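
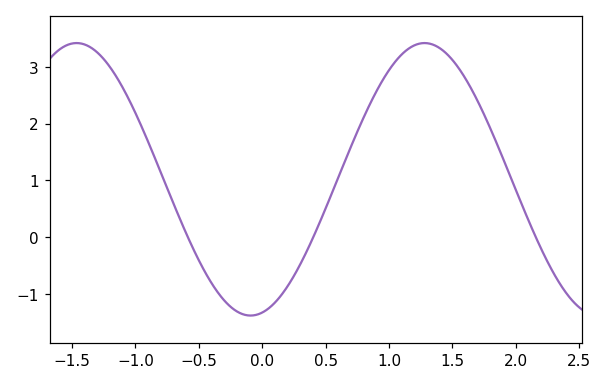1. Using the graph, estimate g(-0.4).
-0.8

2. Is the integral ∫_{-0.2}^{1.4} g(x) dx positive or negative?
positive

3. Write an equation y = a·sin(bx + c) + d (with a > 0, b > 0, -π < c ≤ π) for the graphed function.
y = 2.4sin(2.3x - 1.4) + 1.02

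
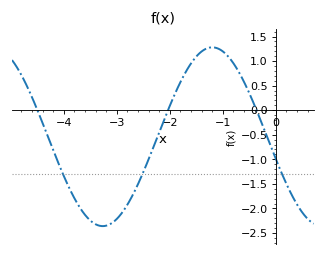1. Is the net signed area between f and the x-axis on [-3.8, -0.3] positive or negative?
negative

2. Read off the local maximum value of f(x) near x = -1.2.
1.28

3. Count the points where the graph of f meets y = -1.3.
3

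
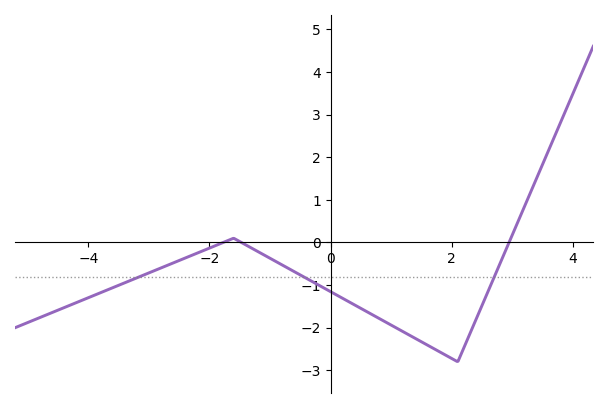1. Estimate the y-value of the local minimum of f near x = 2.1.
-2.8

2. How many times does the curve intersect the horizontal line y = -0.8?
3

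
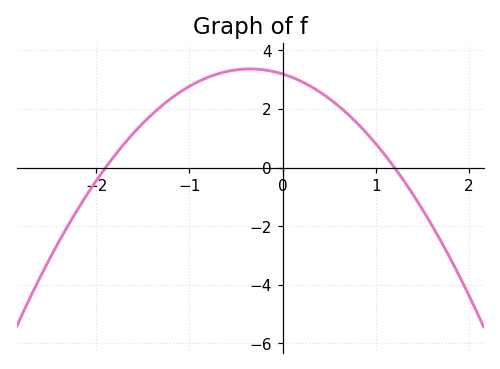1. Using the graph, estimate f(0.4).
2.58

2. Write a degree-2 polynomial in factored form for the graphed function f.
y = -1.4(x + 1.9)(x - 1.2)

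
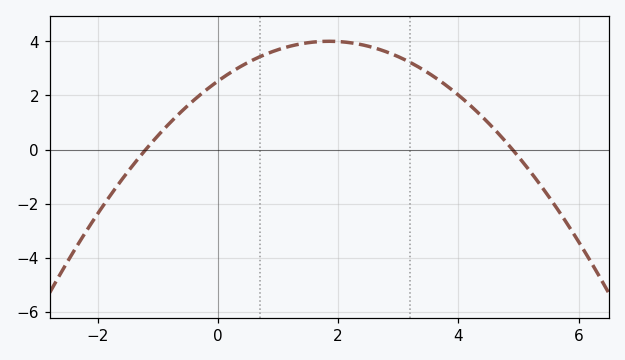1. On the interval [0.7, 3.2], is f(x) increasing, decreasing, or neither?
neither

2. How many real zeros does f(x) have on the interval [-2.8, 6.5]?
2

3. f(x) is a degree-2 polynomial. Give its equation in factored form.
y = -0.43(x + 1.2)(x - 4.9)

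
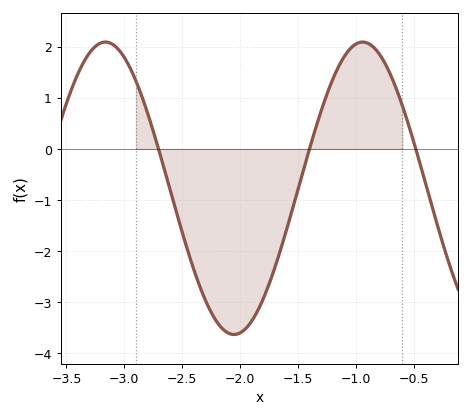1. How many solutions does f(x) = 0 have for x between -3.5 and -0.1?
3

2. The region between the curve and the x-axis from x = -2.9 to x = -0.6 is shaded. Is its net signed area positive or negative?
negative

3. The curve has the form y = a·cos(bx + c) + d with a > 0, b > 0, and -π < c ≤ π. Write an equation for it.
y = 2.86cos(2.83x + 2.67) - 0.77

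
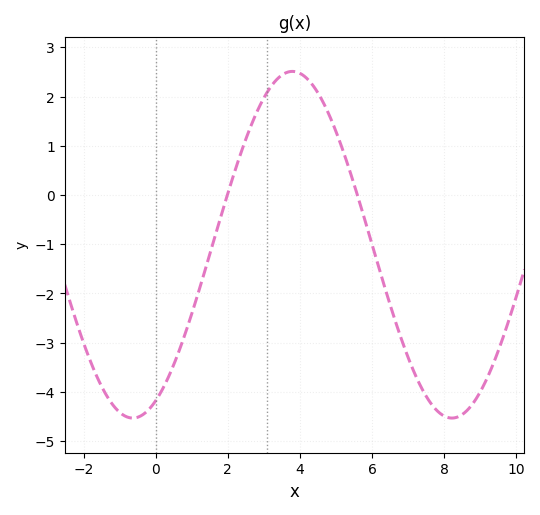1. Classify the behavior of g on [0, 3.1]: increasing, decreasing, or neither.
increasing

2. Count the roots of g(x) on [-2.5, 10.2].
2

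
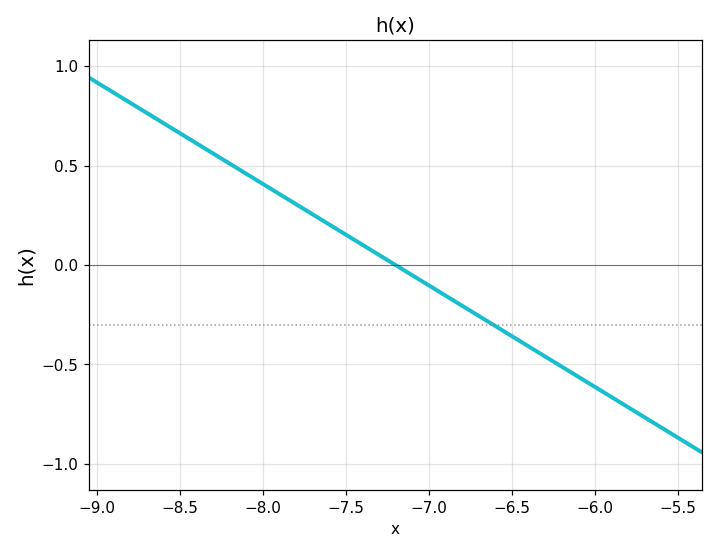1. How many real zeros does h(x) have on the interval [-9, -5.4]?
1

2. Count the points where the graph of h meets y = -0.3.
1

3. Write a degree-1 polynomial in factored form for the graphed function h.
y = -0.51(x + 7.2)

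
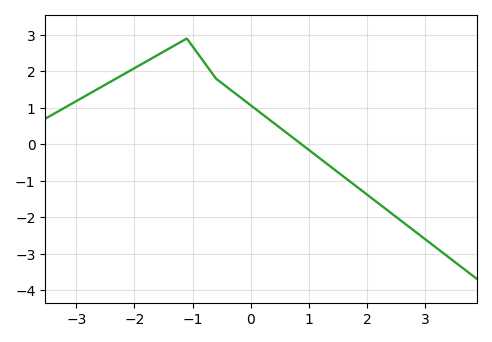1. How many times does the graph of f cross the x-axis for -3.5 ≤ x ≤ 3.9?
1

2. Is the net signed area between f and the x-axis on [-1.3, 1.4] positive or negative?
positive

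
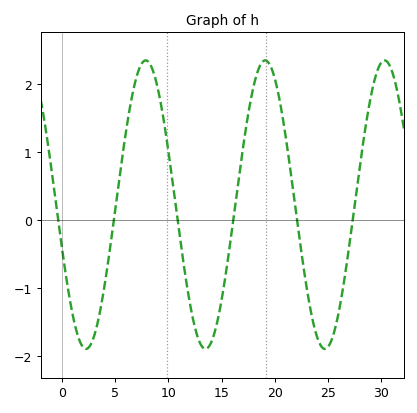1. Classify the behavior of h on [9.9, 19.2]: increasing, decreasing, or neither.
neither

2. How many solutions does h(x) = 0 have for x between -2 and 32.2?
6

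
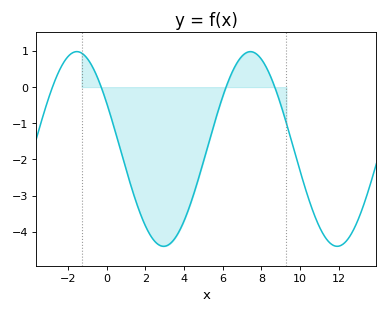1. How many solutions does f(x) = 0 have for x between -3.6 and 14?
4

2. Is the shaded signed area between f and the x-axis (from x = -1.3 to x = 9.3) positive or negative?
negative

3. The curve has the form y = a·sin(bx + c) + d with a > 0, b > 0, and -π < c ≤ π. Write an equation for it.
y = 2.69sin(0.7x + 2.65) - 1.71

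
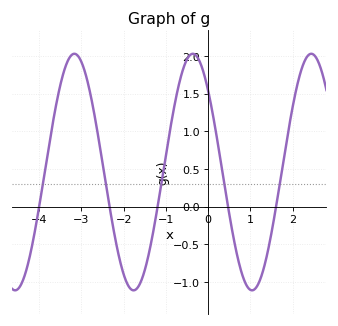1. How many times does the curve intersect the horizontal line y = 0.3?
5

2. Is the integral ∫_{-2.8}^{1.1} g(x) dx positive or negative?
positive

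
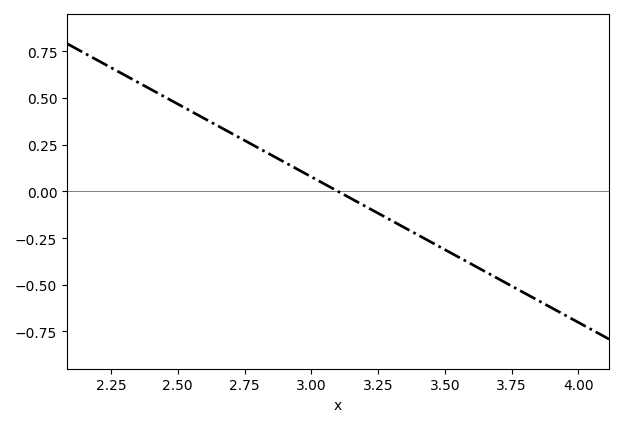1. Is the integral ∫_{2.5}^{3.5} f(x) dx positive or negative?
positive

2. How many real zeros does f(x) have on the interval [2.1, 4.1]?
1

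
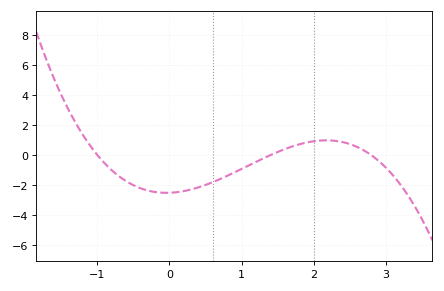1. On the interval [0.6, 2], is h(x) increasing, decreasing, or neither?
increasing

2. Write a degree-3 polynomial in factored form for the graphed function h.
y = -0.64(x + 1)(x - 1.4)(x - 2.8)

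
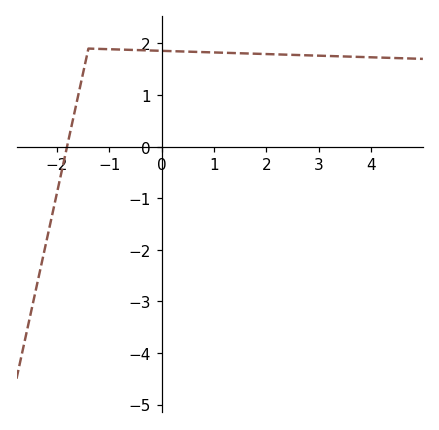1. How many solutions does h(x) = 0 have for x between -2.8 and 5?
1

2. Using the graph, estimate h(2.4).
1.8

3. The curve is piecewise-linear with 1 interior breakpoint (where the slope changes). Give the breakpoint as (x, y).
(-1.4, 1.9)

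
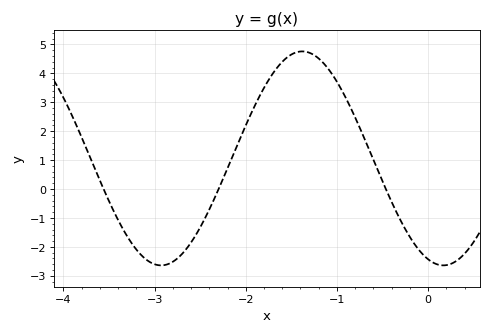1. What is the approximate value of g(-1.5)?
4.65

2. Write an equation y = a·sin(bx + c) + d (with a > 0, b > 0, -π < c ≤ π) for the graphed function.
y = 3.7sin(2.03x - 1.91) + 1.06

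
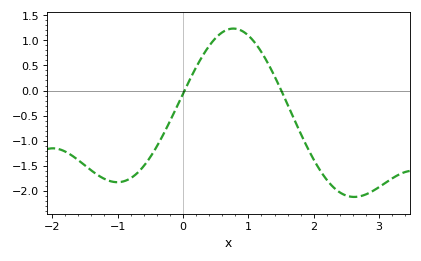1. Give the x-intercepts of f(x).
0, 1.5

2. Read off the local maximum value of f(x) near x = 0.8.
1.25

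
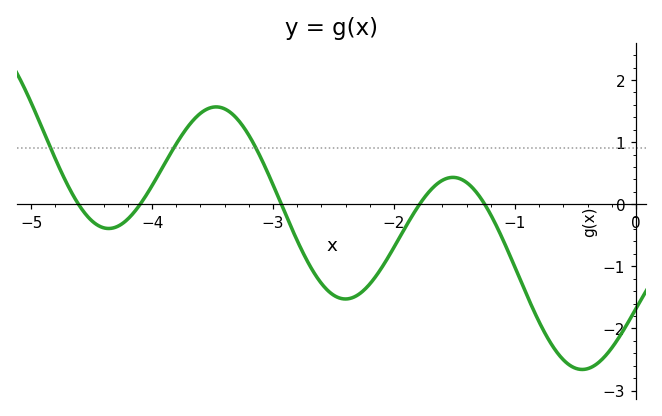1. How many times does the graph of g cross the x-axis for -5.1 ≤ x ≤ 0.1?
5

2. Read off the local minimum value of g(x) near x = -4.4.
-0.391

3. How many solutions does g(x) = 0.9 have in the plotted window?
3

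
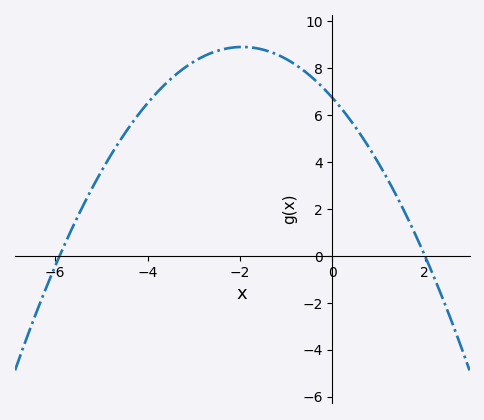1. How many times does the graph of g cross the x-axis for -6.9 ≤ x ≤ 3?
2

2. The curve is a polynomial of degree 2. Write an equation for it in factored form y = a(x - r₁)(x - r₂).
y = -0.57(x + 5.9)(x - 2)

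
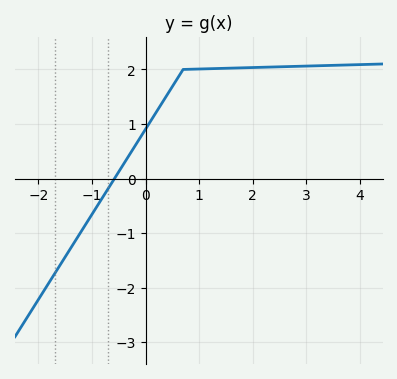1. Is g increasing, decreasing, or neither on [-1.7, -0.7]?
increasing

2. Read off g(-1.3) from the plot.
-1.1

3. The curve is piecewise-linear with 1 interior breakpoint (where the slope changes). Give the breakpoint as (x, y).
(0.7, 2)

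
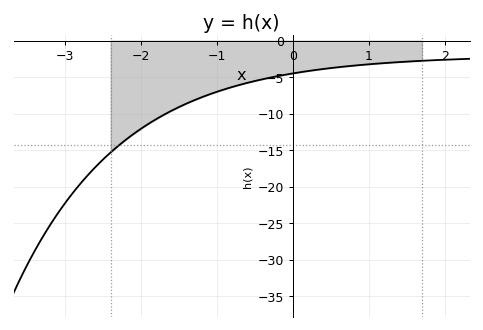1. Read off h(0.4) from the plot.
-4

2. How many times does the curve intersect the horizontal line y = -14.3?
1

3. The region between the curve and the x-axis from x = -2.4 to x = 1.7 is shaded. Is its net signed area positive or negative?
negative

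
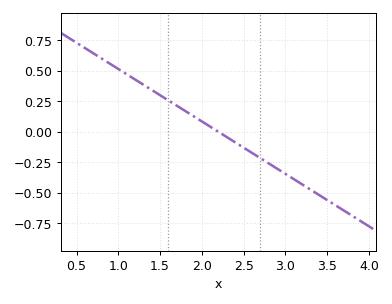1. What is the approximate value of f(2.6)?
-0.18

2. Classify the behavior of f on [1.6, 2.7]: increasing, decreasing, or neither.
decreasing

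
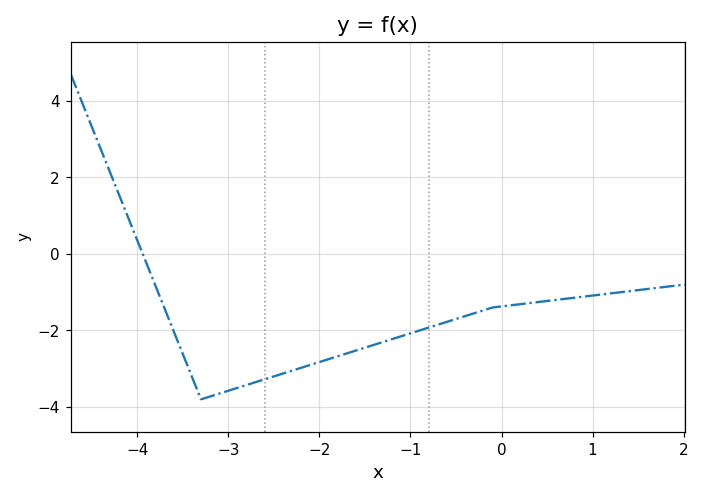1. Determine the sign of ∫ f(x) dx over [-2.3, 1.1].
negative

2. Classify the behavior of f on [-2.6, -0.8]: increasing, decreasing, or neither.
increasing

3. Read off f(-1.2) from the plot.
-2.23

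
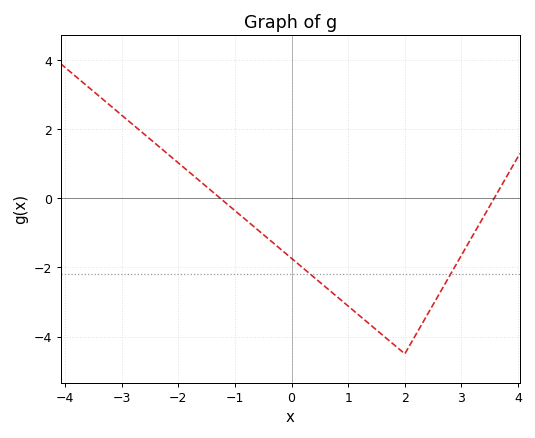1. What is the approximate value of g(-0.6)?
-0.907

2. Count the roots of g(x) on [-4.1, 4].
2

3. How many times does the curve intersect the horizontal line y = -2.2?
2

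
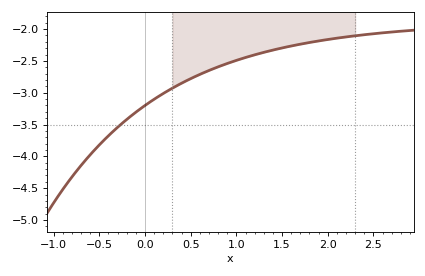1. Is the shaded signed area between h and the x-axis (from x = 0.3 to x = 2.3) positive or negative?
negative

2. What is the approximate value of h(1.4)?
-2.33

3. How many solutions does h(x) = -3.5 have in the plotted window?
1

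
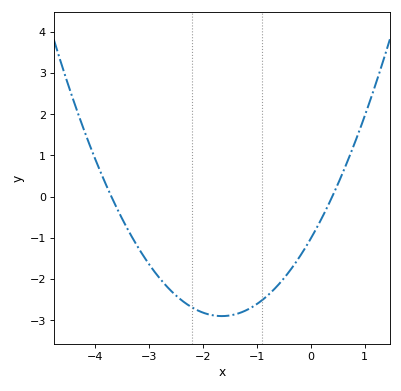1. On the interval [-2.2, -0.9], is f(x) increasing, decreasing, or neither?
neither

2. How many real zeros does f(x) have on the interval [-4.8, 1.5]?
2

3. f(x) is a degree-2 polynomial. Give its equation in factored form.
y = 0.69(x + 3.7)(x - 0.4)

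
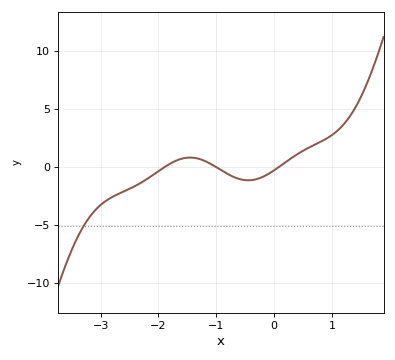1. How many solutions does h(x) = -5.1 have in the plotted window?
1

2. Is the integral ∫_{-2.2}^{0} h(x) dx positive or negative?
negative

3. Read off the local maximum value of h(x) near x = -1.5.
1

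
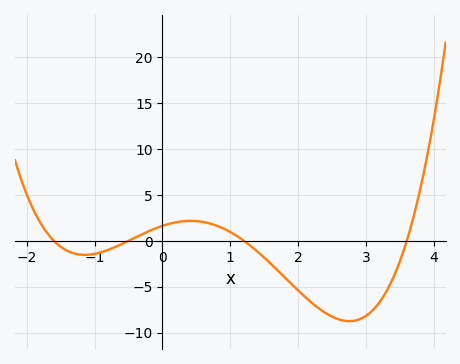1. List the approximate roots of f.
-1.6, -0.5, 1.2, 3.6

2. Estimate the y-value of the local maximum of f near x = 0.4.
2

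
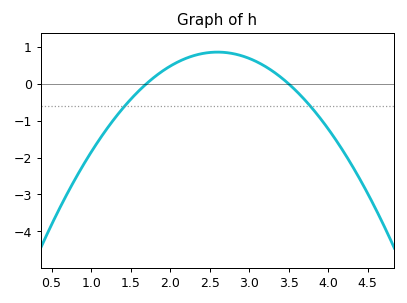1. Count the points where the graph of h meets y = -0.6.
2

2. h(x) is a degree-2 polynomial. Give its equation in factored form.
y = -1.06(x - 1.7)(x - 3.5)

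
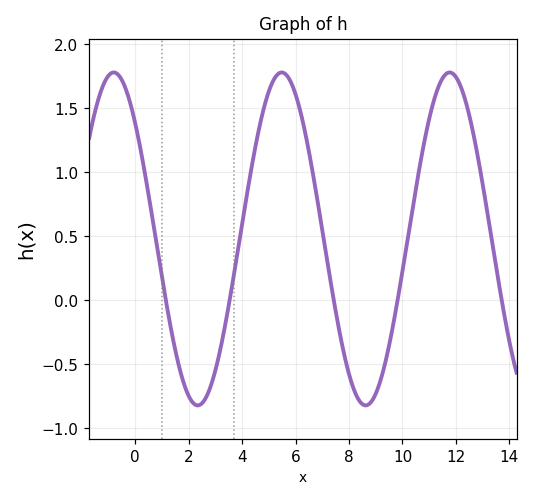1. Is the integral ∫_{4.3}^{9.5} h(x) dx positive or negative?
positive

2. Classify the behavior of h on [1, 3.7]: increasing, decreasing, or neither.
neither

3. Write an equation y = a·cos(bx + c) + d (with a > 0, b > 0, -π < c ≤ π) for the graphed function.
y = 1.3cos(1x + 0.802) + 0.48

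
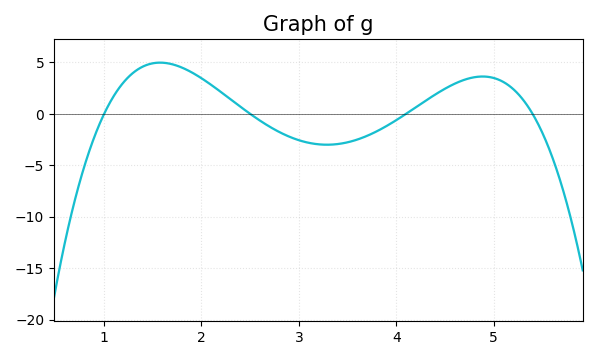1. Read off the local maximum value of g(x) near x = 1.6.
4.98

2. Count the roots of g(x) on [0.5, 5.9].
4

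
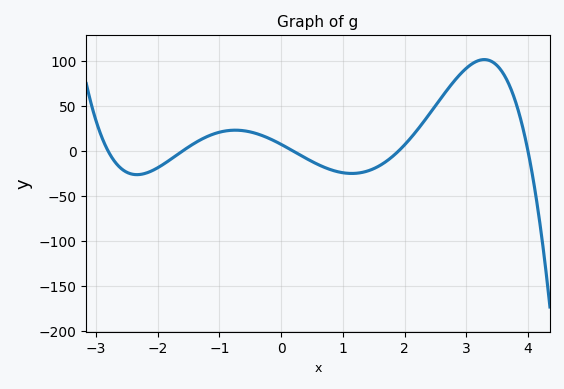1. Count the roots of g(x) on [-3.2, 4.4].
5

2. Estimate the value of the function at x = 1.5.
-19.4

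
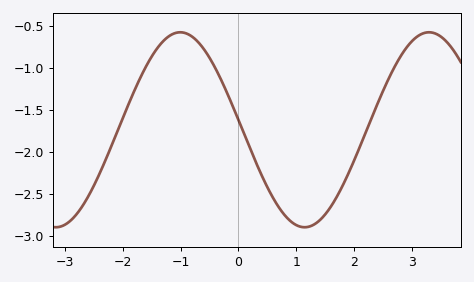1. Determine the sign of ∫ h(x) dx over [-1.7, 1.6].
negative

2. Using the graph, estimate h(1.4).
-2.8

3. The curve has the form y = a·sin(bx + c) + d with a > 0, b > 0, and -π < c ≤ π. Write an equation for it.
y = 1.16sin(1.5x + 3) - 1.74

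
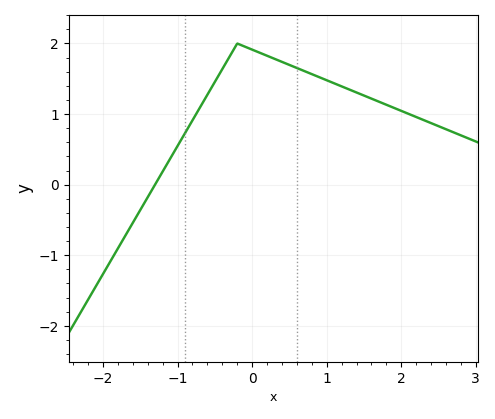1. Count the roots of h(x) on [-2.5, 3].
1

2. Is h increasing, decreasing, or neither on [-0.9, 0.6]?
neither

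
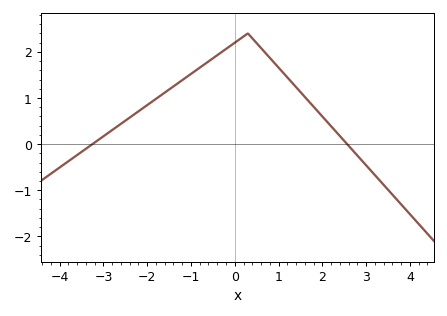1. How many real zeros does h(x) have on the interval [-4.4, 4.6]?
2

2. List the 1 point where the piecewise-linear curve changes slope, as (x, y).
(0.3, 2.4)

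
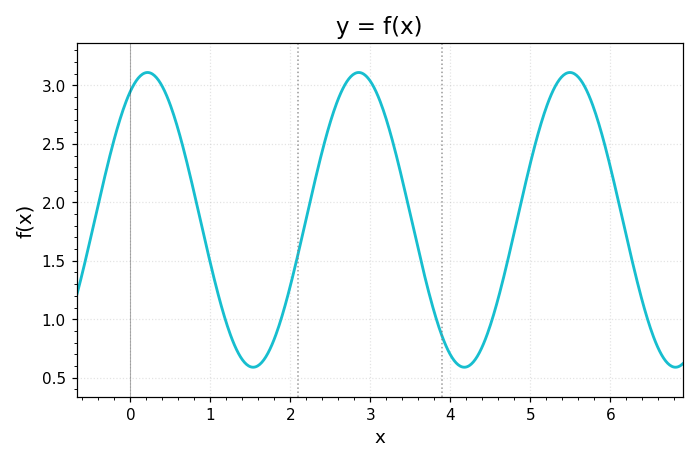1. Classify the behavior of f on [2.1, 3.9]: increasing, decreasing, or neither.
neither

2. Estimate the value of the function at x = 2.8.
3.1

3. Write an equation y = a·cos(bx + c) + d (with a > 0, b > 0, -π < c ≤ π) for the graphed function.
y = 1.26cos(2.38x - 0.51) + 1.85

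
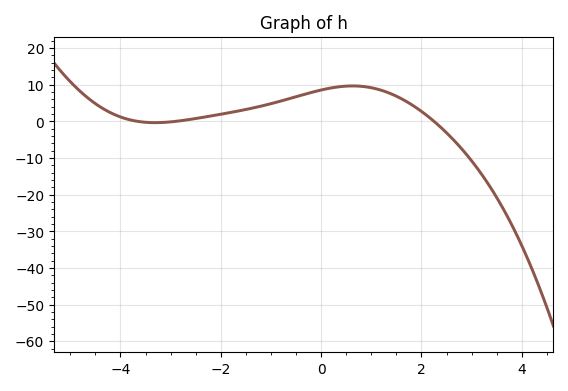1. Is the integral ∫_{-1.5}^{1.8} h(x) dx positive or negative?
positive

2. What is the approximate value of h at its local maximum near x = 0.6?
10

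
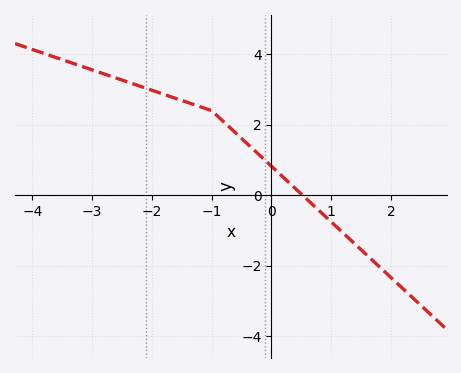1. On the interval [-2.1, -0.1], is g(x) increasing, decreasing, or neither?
decreasing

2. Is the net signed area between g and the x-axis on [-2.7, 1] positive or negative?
positive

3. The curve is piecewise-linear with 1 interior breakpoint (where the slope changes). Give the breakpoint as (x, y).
(-1, 2.4)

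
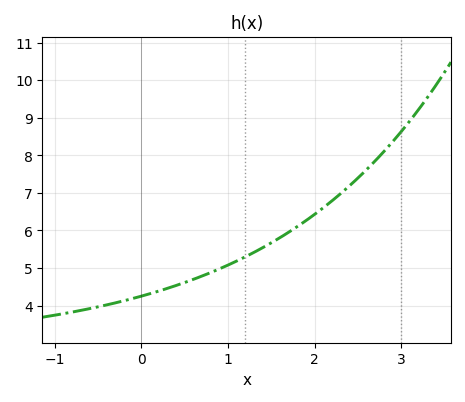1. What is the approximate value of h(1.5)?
5.67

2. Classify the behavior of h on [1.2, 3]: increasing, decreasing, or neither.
increasing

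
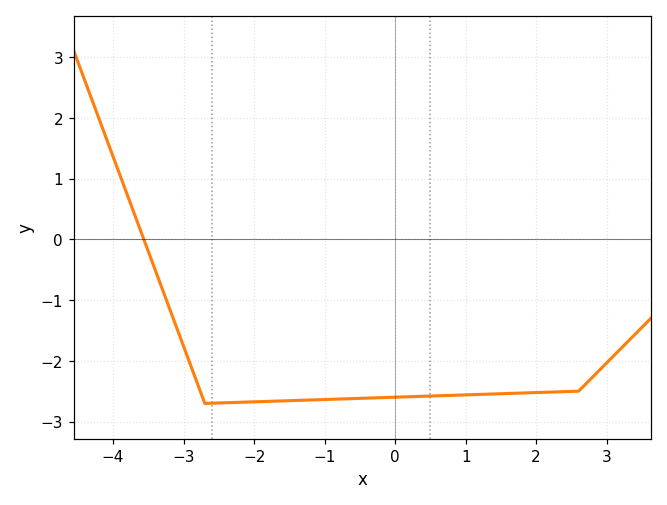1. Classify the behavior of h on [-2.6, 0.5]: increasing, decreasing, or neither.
increasing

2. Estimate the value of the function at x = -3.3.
-0.8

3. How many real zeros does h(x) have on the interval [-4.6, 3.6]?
1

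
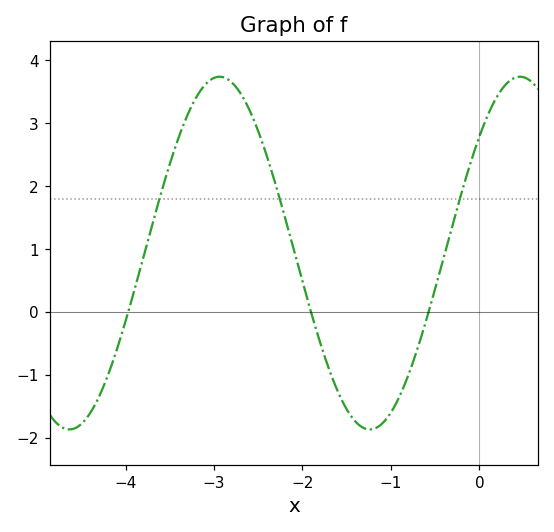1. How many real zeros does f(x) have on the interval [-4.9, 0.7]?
3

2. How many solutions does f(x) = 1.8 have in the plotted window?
3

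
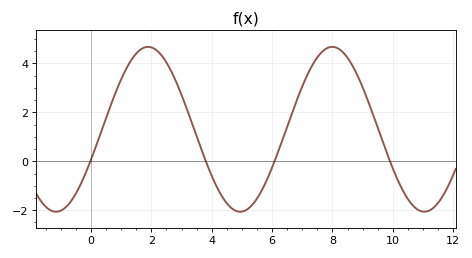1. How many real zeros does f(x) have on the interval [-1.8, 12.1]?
4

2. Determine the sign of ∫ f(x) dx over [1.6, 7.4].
positive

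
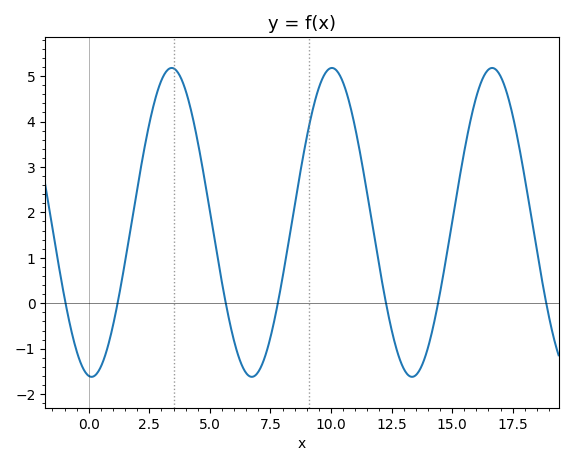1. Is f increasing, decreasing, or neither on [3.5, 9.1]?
neither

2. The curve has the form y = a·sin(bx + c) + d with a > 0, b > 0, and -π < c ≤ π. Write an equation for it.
y = 3.4sin(0.95x - 1.68) + 1.78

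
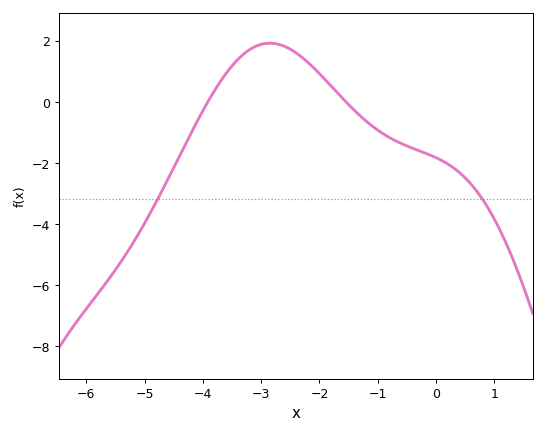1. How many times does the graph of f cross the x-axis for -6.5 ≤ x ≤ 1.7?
2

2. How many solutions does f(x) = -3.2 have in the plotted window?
2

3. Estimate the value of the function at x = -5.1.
-4.31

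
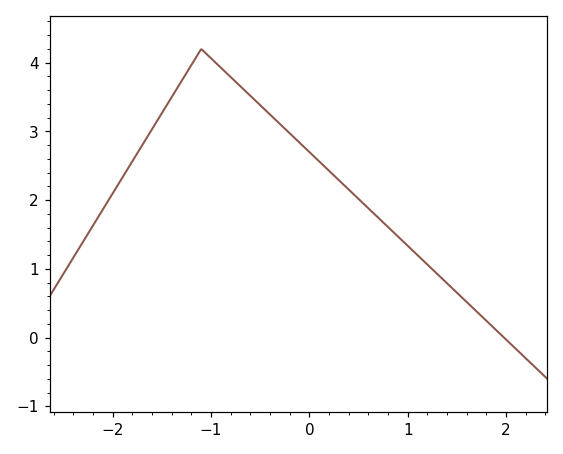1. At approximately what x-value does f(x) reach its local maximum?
-1.1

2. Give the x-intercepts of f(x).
1.98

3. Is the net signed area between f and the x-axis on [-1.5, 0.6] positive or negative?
positive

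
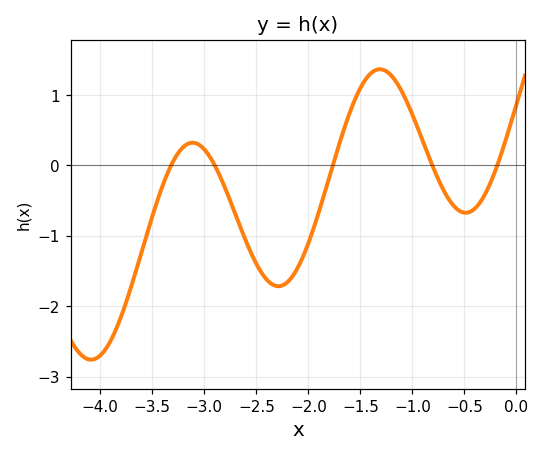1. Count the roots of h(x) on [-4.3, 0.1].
5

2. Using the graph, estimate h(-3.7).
-1.71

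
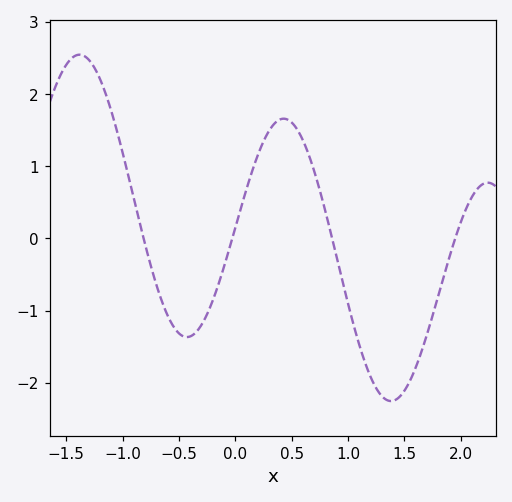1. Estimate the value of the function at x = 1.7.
-1.33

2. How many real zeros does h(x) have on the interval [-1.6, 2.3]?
4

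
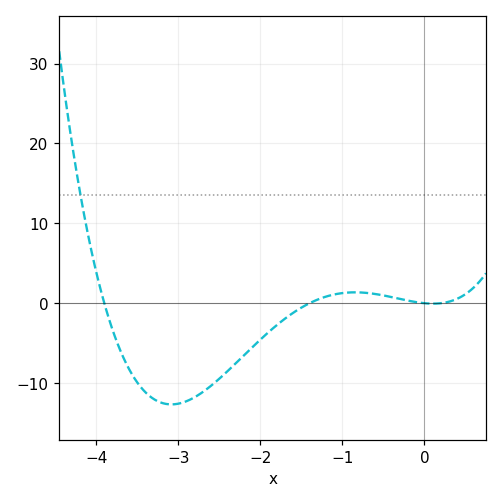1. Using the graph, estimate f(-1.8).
-2.75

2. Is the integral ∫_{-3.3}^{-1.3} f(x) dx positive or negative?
negative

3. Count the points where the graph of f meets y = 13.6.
1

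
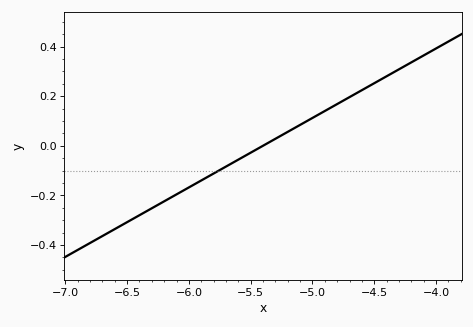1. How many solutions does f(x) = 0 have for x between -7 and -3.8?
1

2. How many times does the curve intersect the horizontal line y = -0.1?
1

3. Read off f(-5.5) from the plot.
-0.028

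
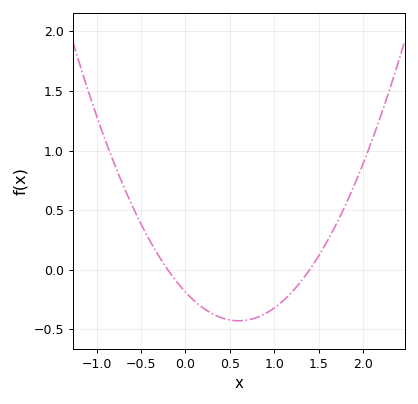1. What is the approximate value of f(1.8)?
0.55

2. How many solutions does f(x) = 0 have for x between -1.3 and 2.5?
2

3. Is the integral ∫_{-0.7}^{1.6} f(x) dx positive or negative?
negative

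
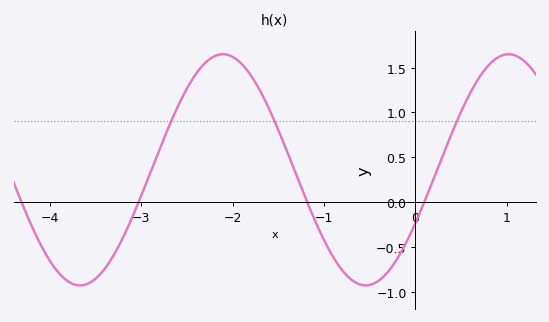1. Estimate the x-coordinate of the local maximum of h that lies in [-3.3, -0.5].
-2.1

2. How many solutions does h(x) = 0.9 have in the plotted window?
3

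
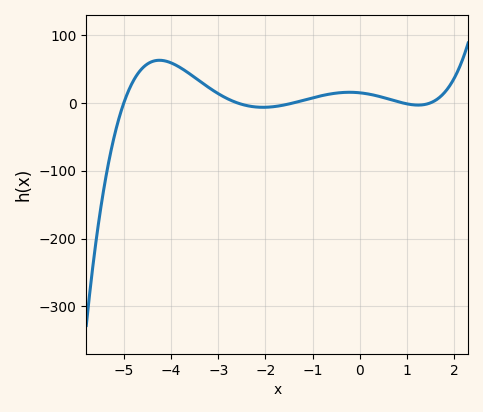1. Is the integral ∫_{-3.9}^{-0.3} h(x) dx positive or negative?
positive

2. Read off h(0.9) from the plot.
0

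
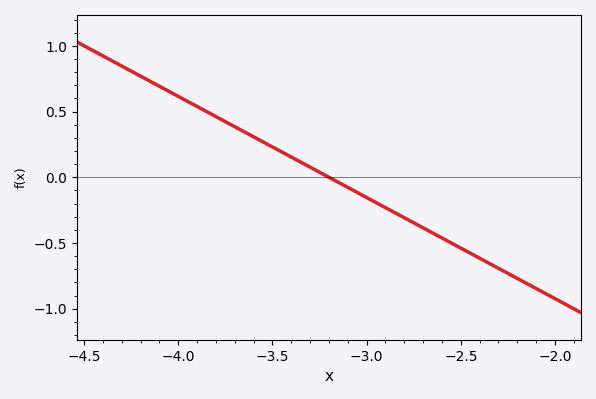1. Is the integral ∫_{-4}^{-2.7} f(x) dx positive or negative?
positive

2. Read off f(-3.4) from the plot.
0.15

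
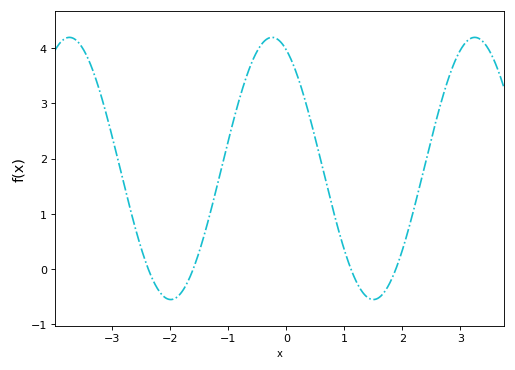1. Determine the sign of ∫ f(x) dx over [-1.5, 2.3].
positive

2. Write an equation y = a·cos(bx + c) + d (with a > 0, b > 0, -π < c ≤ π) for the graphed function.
y = 2.37cos(1.8x + 0.44) + 1.82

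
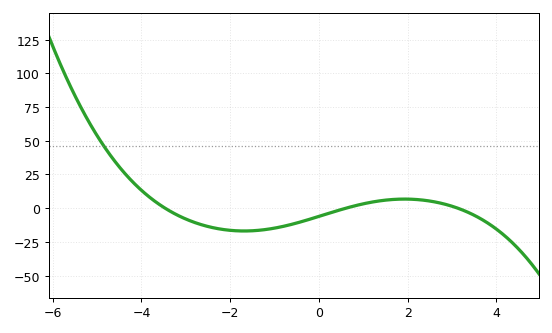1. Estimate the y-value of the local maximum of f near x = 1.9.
6.73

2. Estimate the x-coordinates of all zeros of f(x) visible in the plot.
-3.47, 0.612, 3.13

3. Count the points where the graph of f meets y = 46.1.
1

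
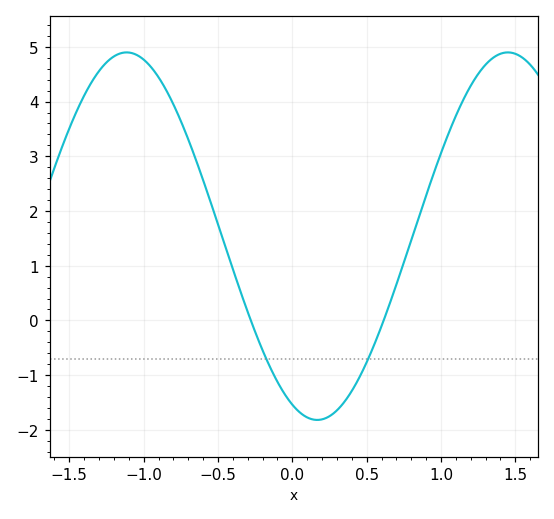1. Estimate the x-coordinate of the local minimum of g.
0.15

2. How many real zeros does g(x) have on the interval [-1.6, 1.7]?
2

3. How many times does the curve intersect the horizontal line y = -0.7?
2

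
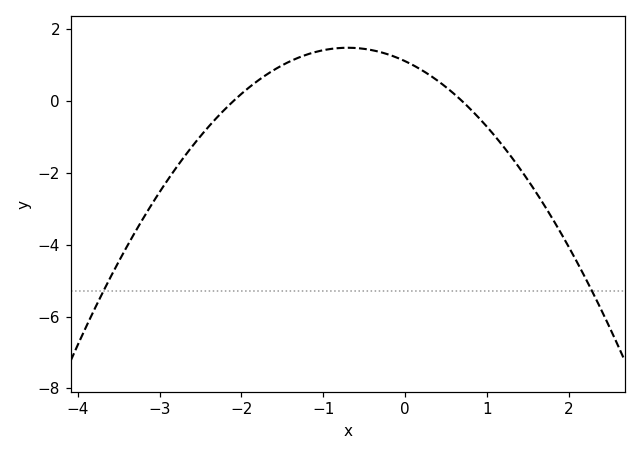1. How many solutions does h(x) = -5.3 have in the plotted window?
2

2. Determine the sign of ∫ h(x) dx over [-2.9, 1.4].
positive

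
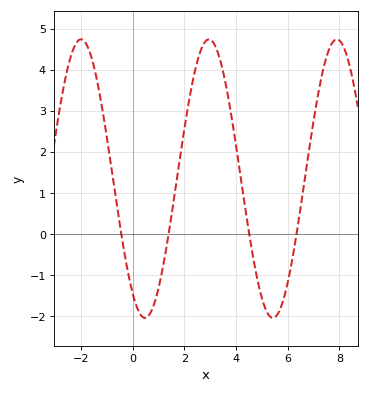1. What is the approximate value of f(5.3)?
-2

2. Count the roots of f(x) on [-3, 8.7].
4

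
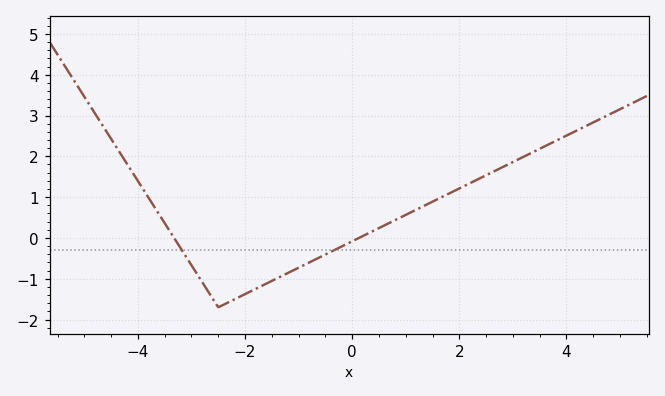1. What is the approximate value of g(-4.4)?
2.2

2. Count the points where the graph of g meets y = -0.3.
2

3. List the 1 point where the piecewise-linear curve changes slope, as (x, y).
(-2.5, -1.7)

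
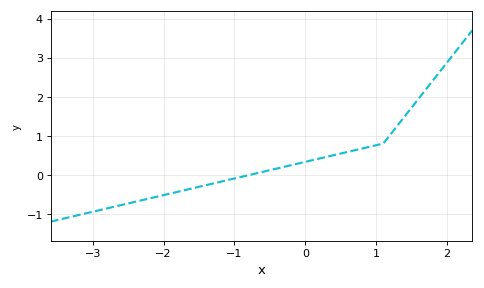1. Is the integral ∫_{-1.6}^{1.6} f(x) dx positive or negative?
positive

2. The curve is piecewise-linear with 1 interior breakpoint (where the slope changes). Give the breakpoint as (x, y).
(1.1, 0.8)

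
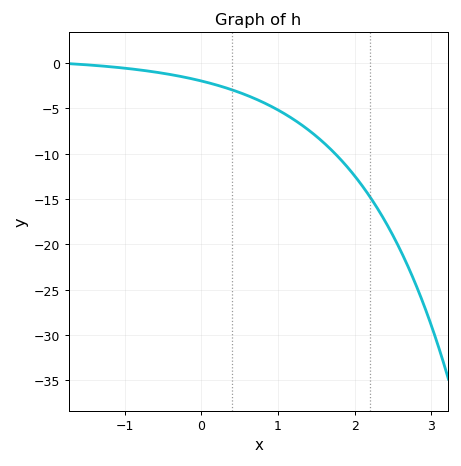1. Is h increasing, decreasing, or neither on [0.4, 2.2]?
decreasing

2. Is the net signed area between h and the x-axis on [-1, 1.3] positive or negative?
negative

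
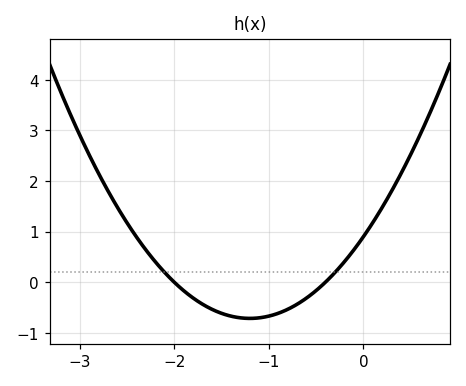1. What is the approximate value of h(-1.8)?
-0.314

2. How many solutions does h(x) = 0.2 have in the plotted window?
2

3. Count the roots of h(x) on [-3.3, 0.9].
2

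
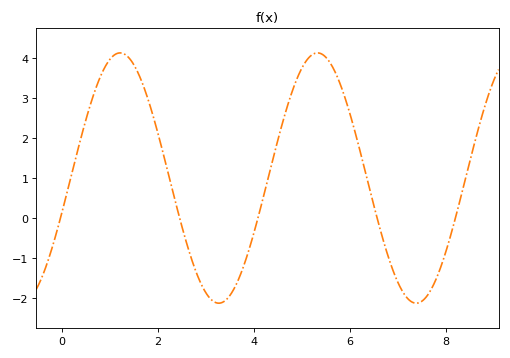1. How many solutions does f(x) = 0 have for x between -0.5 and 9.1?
5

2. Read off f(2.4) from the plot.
0.3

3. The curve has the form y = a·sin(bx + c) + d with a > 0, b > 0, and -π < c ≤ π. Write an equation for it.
y = 3.13sin(1.5x - 0.29) + 1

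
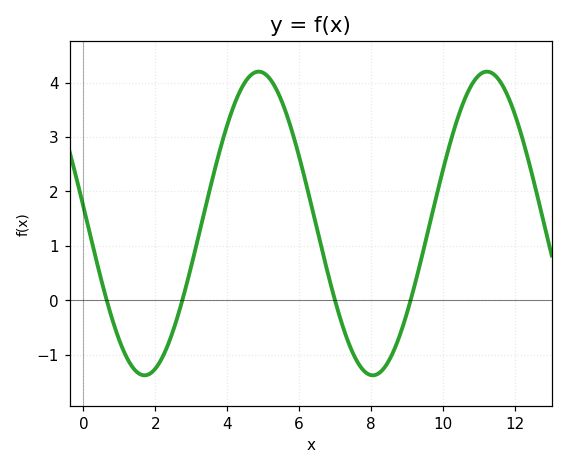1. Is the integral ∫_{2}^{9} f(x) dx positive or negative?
positive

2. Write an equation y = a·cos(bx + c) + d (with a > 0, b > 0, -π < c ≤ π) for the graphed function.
y = 2.79cos(0.99x + 1.46) + 1.41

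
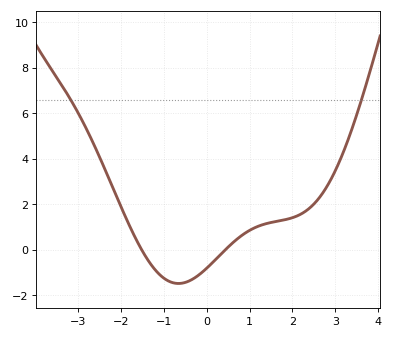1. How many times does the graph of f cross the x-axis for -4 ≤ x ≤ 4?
2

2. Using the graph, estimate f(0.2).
-0.4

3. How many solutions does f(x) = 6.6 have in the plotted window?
2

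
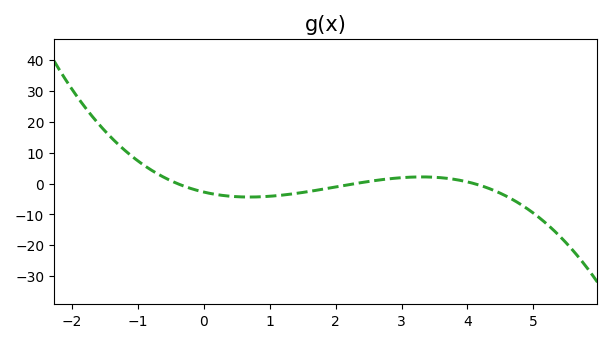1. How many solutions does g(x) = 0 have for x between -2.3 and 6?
3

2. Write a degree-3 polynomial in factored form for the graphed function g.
y = -0.73(x + 0.4)(x - 2.3)(x - 4.1)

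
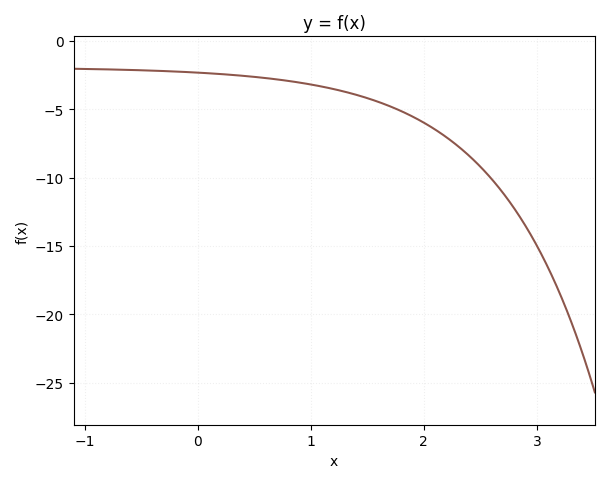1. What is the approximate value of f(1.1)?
-3.5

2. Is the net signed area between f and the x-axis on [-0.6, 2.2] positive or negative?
negative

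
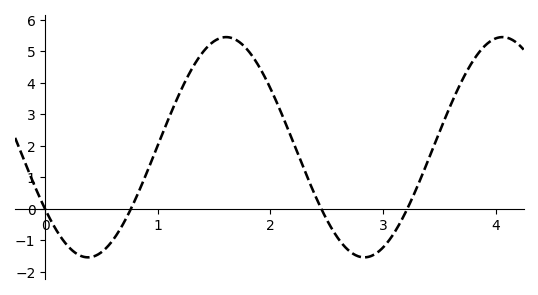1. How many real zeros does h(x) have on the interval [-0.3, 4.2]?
4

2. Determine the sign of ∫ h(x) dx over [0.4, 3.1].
positive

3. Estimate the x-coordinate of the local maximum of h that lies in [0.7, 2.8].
1.61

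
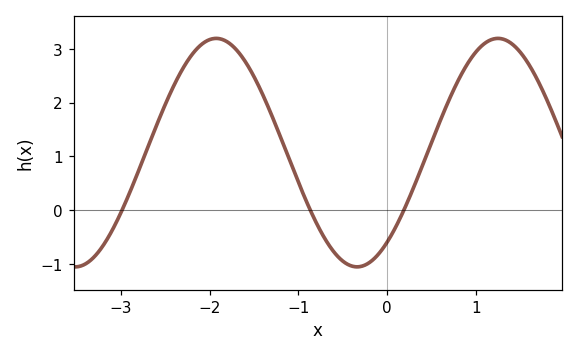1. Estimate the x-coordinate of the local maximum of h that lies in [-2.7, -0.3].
-1.93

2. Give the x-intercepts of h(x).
-2.99, -0.865, 0.187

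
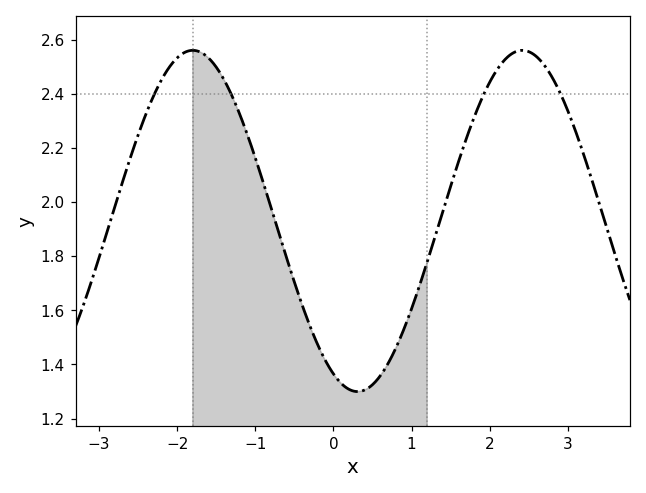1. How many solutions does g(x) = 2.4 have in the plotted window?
4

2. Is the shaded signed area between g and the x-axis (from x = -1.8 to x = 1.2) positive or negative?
positive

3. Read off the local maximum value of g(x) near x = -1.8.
2.56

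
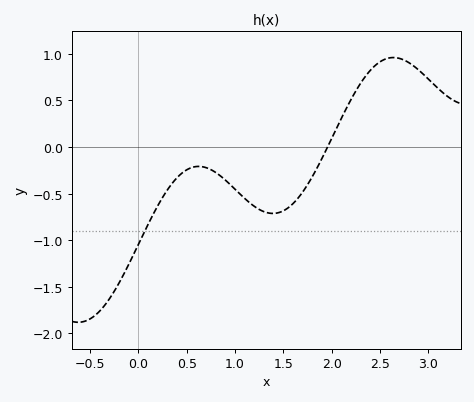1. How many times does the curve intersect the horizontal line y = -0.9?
1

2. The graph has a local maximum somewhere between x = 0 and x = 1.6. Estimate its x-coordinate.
0.6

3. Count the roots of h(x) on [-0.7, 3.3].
1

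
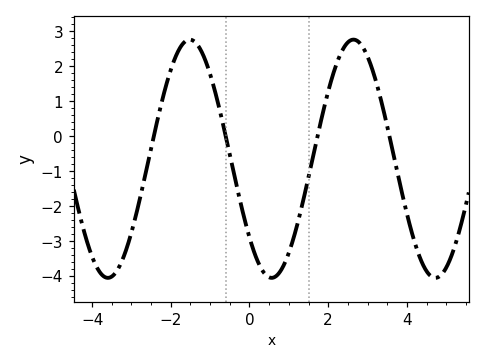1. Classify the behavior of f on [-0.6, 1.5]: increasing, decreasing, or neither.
neither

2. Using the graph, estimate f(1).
-3.34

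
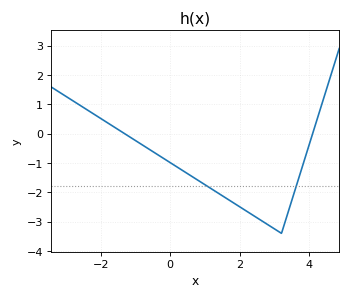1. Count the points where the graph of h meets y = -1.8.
2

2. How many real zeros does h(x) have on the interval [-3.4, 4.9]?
2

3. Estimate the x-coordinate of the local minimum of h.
3.2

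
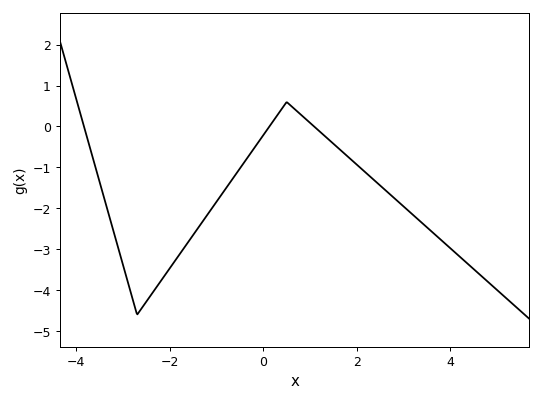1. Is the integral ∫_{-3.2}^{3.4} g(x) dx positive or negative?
negative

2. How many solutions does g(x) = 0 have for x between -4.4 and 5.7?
3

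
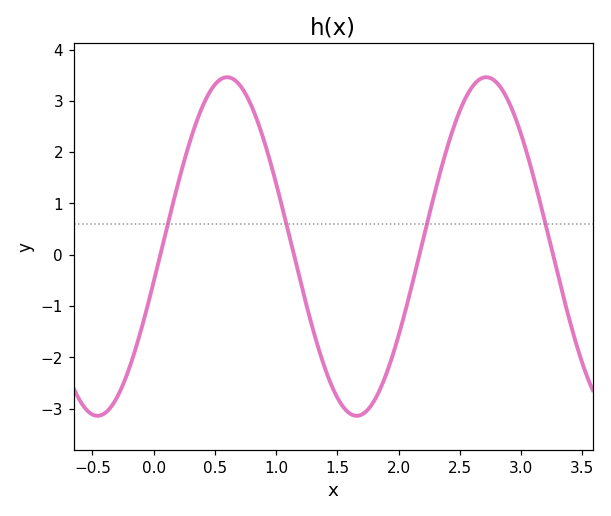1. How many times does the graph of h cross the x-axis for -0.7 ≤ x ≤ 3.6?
4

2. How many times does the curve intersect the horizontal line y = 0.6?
4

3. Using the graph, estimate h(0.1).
0.449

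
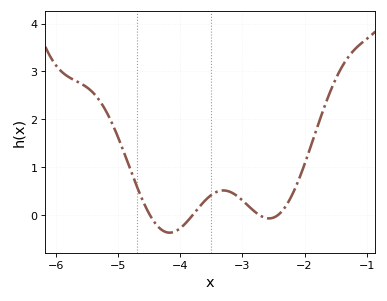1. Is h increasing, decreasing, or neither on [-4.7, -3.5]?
neither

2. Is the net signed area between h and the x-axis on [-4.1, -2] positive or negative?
positive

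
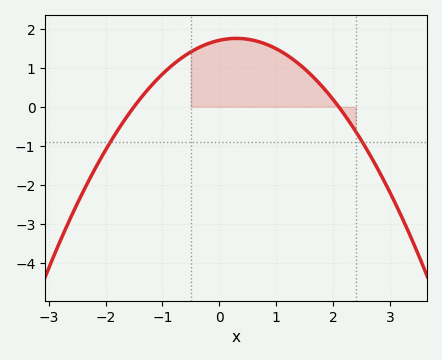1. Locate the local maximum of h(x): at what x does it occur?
0.3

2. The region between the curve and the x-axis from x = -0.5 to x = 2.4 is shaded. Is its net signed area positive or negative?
positive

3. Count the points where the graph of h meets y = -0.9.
2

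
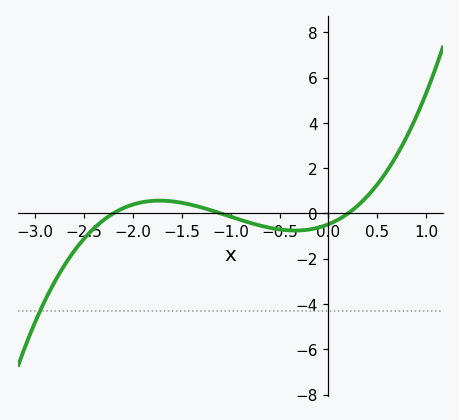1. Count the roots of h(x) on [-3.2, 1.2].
3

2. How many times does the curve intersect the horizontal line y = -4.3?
1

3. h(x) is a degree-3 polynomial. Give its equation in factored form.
y = 0.99(x + 2.2)(x + 1.1)(x - 0.2)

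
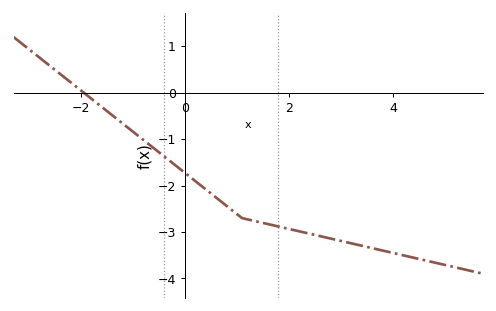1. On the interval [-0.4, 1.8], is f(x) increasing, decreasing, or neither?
decreasing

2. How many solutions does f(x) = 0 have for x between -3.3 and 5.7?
1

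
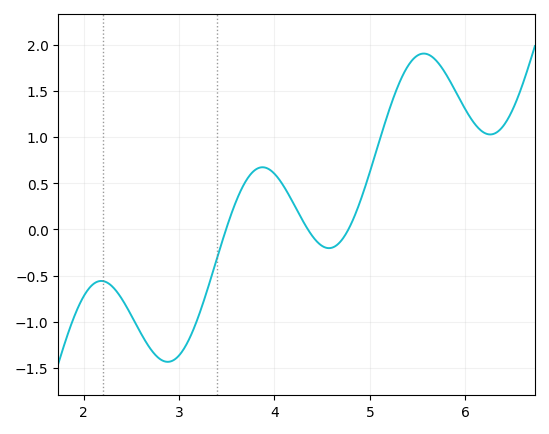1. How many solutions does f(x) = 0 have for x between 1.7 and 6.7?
3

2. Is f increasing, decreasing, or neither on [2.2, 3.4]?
neither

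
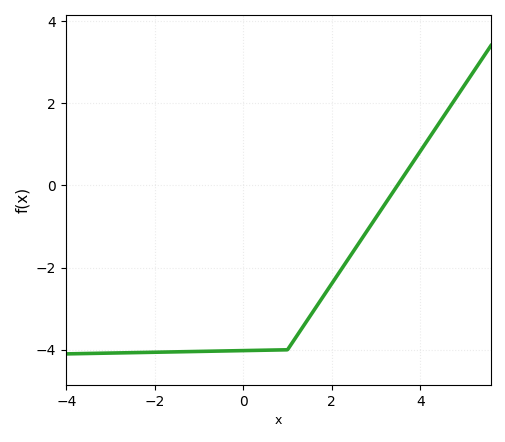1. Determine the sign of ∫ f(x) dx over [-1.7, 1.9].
negative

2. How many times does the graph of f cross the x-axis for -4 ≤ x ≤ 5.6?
1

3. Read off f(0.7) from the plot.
-4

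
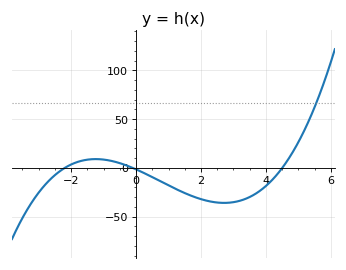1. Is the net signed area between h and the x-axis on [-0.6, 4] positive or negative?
negative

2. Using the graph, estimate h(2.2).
-33.8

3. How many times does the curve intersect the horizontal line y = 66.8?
1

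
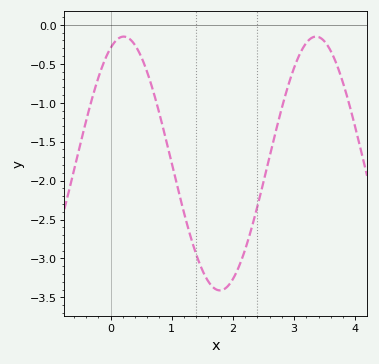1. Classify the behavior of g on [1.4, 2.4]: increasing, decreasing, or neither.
neither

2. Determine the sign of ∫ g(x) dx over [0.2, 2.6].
negative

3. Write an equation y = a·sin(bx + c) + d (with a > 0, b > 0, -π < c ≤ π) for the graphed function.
y = 1.63sin(2x + 1.1) - 1.78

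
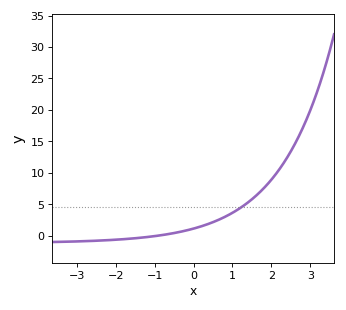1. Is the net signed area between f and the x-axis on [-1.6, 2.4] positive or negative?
positive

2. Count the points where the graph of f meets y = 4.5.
1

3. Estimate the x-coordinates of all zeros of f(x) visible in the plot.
-0.9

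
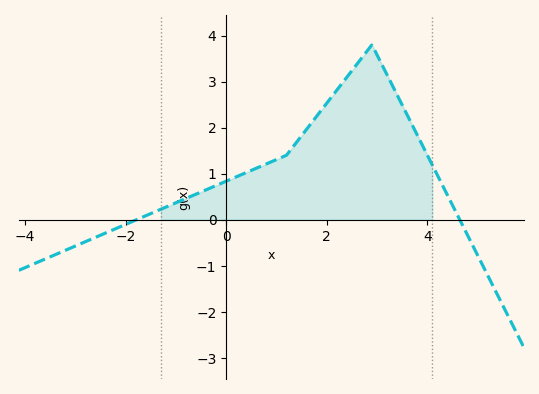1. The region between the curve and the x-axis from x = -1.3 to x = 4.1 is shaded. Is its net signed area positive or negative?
positive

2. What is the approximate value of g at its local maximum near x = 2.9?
3.8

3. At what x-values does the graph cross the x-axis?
-1.78, 4.65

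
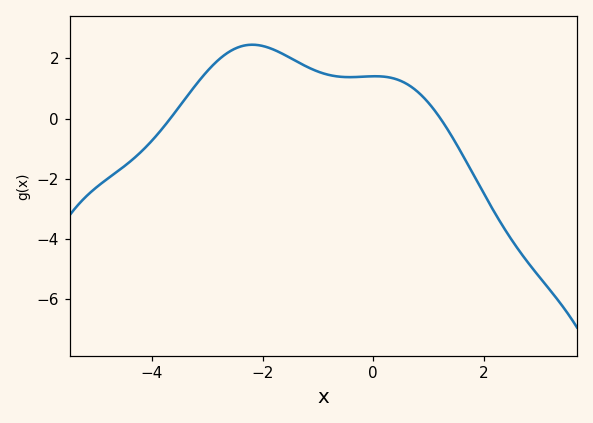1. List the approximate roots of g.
-3.67, 1.22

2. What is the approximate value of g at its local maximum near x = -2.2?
2.45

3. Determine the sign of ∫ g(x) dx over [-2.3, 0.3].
positive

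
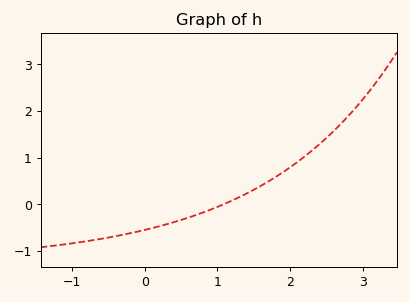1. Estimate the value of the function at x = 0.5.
-0.3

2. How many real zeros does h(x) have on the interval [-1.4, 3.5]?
1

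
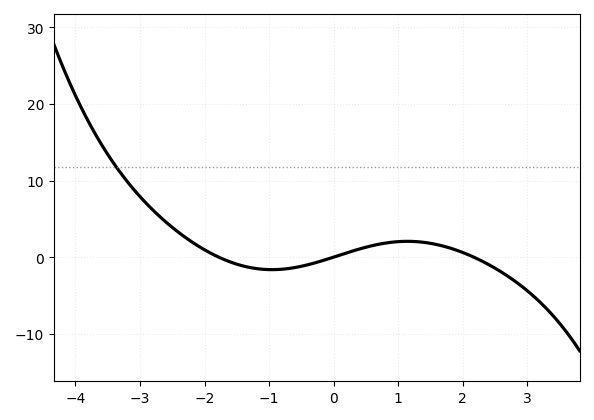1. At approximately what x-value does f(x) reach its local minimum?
-1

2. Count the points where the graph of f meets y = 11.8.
1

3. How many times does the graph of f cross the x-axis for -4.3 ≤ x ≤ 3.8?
3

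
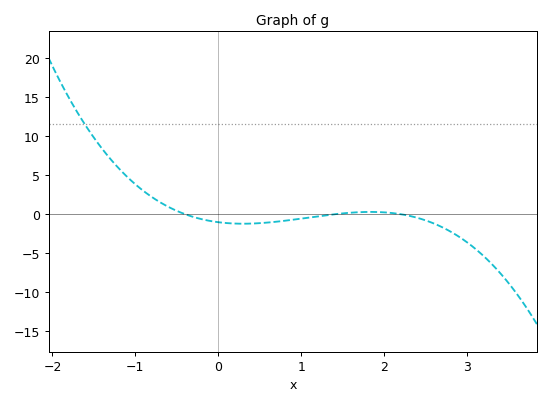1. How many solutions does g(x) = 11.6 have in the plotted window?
1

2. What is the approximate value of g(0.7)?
-0.959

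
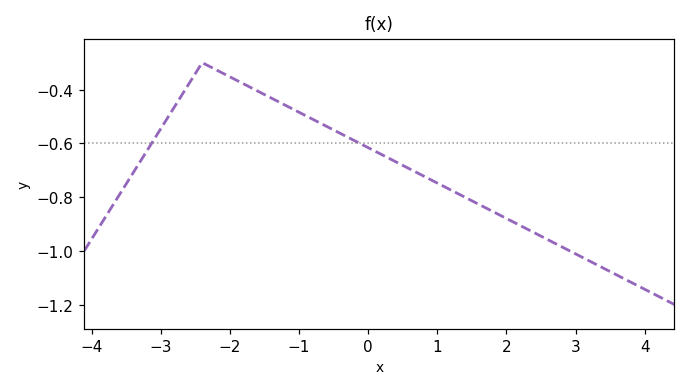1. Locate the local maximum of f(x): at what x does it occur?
-2.4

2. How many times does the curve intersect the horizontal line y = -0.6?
2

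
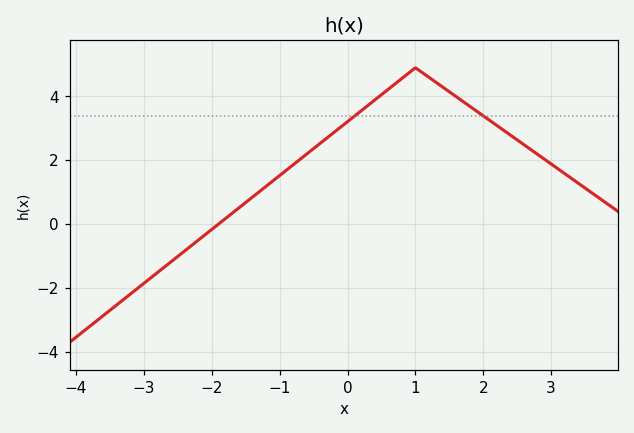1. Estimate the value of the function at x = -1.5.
0.678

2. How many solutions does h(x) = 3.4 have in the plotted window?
2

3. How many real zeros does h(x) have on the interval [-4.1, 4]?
1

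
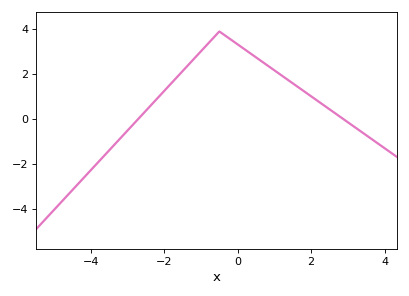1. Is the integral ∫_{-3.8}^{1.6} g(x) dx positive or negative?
positive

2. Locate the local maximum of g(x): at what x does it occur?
-0.501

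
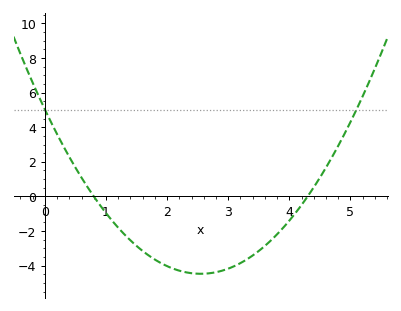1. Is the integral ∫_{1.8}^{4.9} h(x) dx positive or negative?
negative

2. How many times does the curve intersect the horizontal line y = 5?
2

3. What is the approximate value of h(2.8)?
-4.4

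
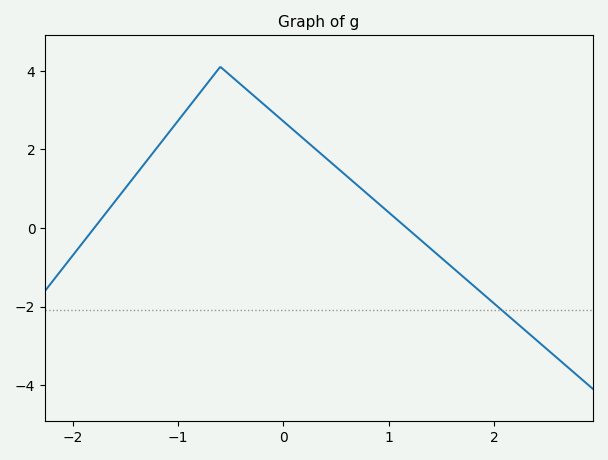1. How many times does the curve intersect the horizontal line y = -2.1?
1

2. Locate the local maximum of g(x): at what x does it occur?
-0.6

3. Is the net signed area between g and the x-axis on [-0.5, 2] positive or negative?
positive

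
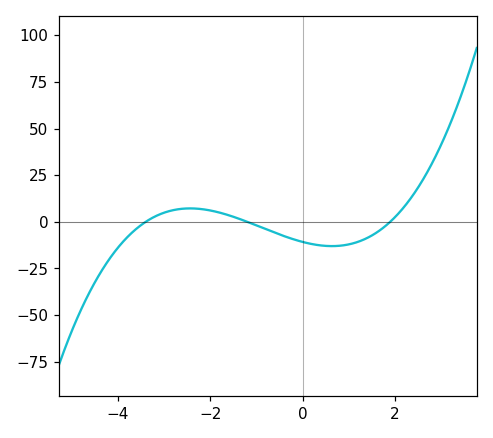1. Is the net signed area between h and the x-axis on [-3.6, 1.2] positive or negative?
negative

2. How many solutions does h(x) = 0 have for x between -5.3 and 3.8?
3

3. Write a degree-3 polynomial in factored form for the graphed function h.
y = 1.39(x + 3.4)(x + 1.2)(x - 1.9)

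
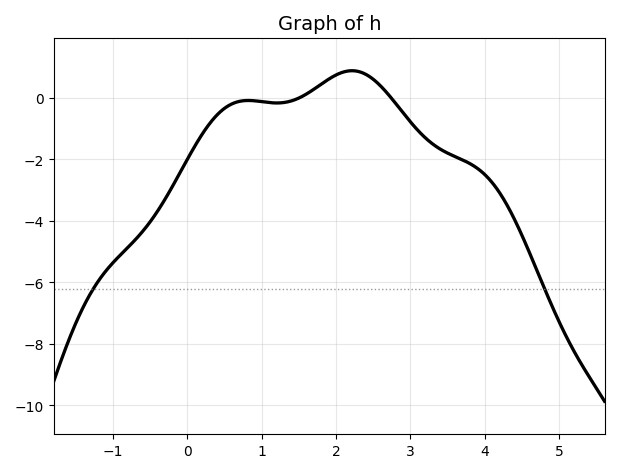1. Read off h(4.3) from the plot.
-3.4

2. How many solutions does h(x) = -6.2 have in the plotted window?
2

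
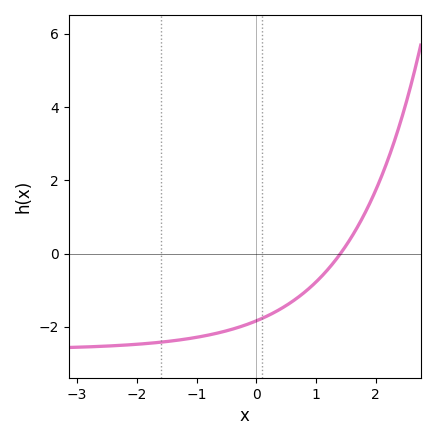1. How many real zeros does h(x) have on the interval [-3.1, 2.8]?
1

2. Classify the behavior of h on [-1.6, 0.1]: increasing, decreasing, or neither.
increasing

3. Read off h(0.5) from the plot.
-1.4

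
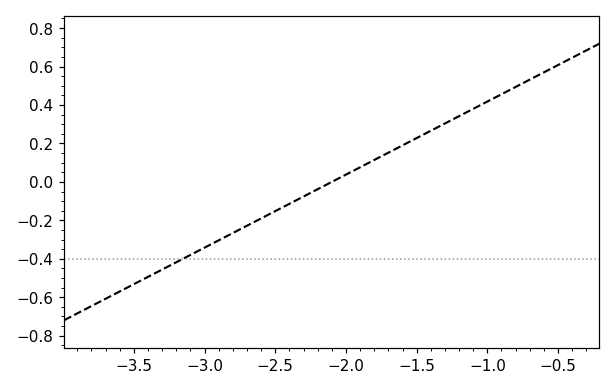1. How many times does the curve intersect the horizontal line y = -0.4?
1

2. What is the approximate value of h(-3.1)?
-0.38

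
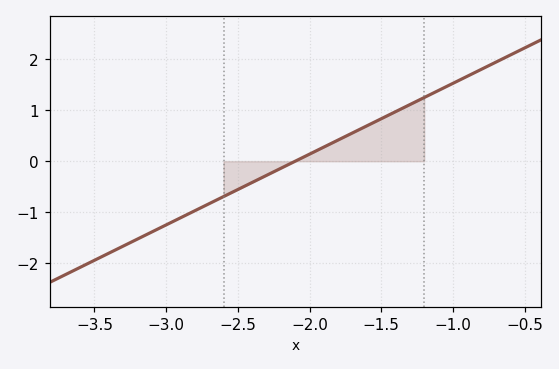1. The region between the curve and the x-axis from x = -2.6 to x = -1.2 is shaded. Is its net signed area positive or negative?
positive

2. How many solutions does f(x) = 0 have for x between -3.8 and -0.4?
1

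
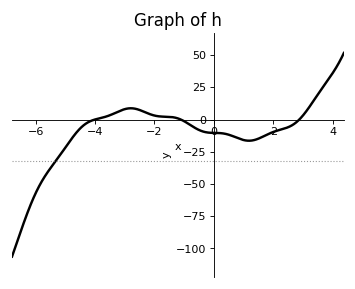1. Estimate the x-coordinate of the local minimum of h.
1.18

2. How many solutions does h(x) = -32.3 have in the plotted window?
1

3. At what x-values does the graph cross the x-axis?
-4.01, -1.11, 2.88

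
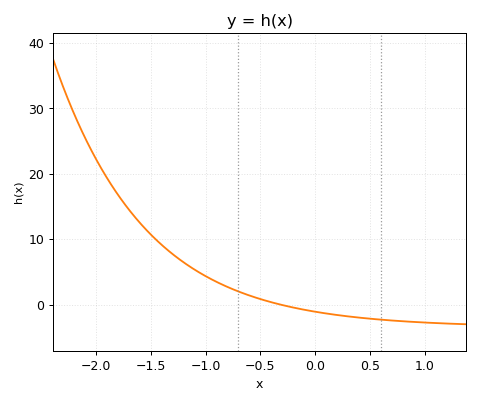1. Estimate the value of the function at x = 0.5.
-2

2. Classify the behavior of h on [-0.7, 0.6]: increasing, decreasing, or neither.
decreasing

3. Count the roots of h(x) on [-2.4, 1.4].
1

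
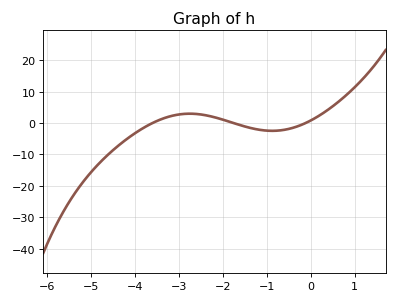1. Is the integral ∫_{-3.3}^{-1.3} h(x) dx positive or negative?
positive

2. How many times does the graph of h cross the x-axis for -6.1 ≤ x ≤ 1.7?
3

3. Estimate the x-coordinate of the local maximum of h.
-2.75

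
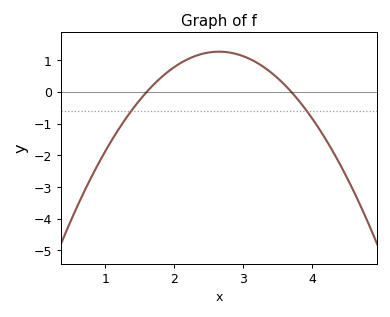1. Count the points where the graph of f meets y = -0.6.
2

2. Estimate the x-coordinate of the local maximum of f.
2.7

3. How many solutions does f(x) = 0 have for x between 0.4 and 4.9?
2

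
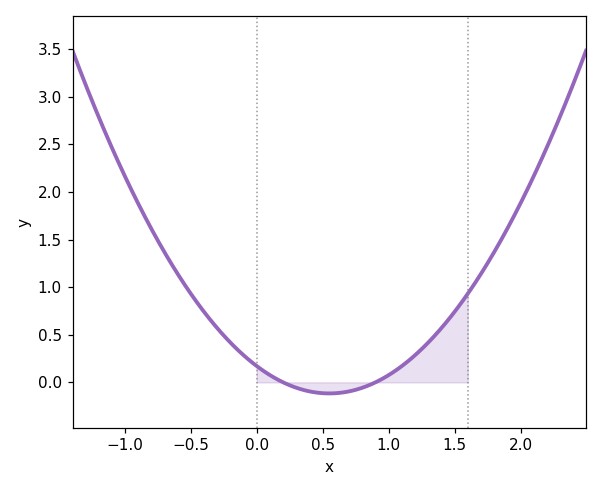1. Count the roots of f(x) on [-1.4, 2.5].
2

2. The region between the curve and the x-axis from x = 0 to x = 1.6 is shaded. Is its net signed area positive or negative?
positive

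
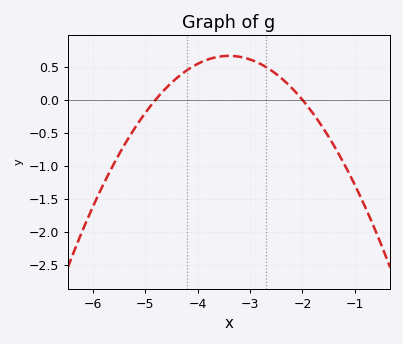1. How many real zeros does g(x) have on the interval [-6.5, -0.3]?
2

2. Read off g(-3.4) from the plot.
0.65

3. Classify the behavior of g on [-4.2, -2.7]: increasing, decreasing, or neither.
neither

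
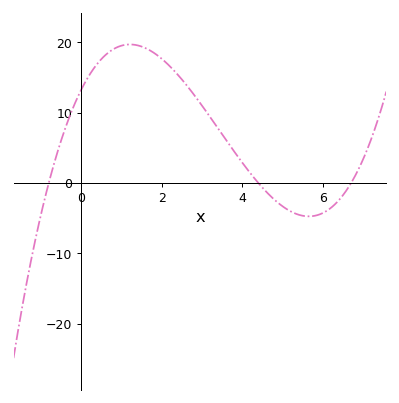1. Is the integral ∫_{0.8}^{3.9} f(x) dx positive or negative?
positive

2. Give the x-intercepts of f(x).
-0.8, 4.4, 6.7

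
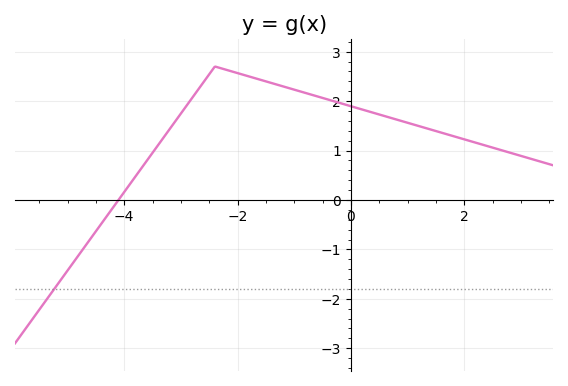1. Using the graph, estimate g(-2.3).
2.7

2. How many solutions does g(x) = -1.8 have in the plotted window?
1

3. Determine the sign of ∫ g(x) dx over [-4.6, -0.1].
positive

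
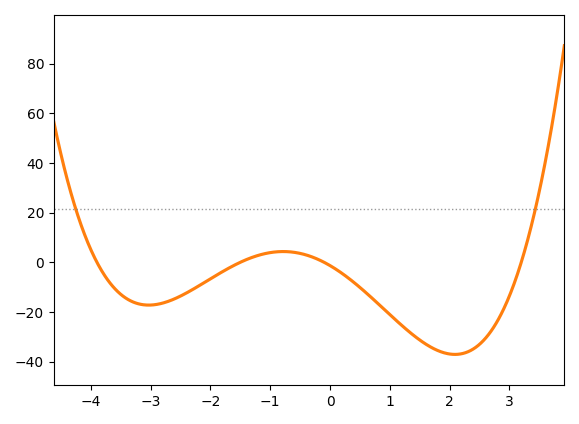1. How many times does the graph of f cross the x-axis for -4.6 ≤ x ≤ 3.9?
4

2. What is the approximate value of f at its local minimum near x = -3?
-17.3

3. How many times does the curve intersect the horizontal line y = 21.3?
2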